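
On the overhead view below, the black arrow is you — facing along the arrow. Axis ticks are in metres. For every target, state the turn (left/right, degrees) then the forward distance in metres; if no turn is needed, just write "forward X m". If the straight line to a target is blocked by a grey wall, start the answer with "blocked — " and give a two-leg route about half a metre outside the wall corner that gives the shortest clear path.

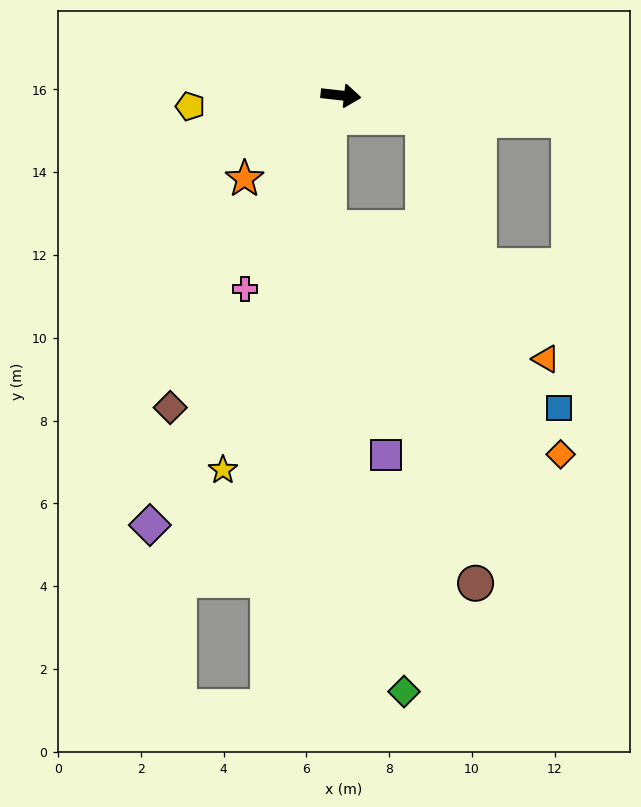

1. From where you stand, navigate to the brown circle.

blocked — turn right 9°, forward 2.0 m, then turn right 68°, forward 11.3 m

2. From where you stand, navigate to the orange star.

turn right 133°, forward 3.1 m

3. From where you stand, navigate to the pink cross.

turn right 110°, forward 5.2 m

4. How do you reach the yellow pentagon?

turn right 170°, forward 3.6 m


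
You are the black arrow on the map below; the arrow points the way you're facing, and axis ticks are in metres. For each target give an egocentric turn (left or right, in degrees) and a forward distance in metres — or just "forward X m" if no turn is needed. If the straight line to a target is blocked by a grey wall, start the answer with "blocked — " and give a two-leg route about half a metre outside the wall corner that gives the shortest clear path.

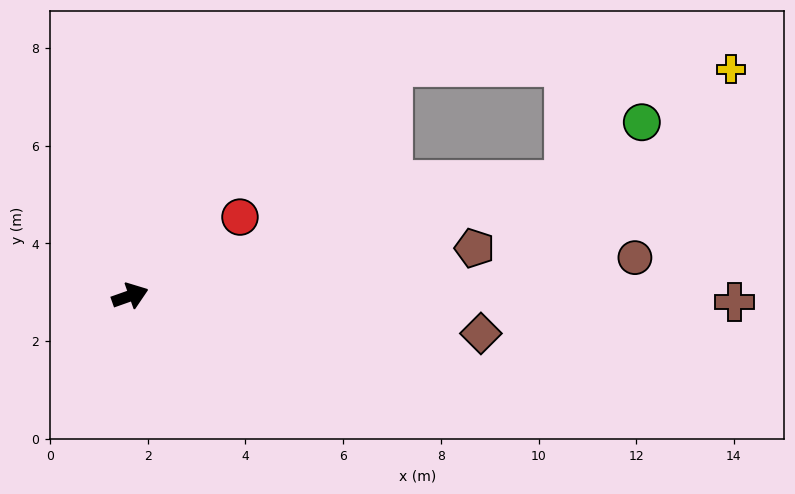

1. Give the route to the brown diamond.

turn right 26°, forward 7.2 m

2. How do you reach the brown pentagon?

turn right 12°, forward 7.1 m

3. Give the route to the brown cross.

turn right 20°, forward 12.4 m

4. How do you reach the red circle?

turn left 16°, forward 2.8 m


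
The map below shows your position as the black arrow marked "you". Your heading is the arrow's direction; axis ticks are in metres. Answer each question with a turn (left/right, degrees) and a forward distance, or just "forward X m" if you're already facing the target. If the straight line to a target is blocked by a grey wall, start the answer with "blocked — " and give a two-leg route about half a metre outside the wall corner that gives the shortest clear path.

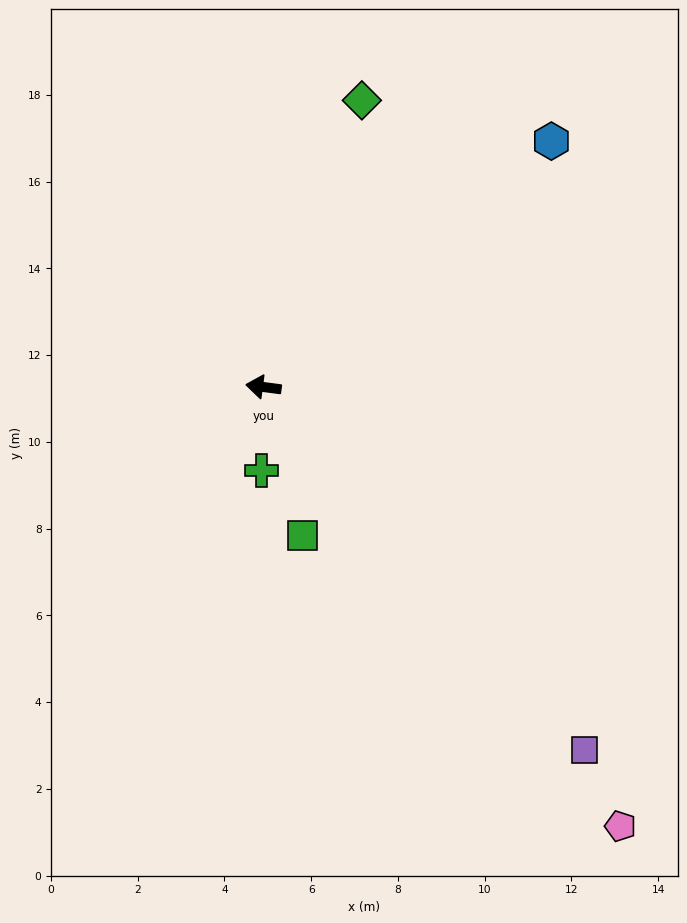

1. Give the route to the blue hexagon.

turn right 132°, forward 8.7 m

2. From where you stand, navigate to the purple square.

turn left 139°, forward 11.2 m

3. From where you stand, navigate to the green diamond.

turn right 101°, forward 7.0 m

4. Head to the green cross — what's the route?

turn left 96°, forward 1.9 m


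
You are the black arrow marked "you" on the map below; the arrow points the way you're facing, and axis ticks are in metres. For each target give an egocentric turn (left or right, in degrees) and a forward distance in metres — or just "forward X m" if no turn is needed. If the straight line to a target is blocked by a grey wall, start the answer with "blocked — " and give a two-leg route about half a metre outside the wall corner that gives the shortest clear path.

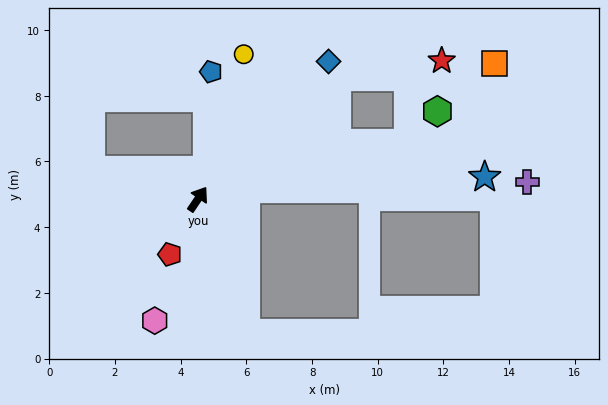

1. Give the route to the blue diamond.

turn right 9°, forward 5.8 m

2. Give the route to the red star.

blocked — turn right 15°, forward 5.6 m, then turn right 32°, forward 3.2 m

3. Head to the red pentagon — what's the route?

turn right 173°, forward 1.9 m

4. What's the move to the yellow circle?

turn left 16°, forward 4.6 m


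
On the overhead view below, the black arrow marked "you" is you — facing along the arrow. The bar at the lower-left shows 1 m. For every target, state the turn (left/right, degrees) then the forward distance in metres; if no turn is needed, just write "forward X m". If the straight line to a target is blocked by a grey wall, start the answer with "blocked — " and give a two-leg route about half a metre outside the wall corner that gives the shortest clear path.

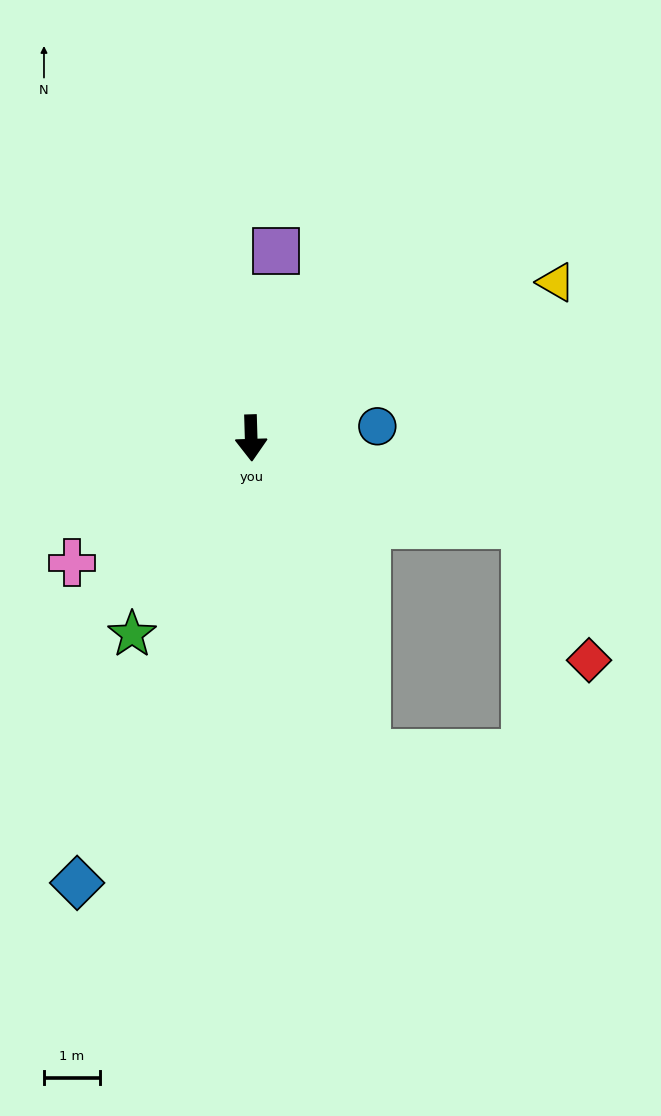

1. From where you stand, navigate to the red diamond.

blocked — turn left 71°, forward 5.1 m, then turn right 48°, forward 2.7 m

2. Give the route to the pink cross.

turn right 57°, forward 3.9 m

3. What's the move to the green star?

turn right 33°, forward 4.1 m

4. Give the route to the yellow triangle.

turn left 115°, forward 6.1 m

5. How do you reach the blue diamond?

turn right 23°, forward 8.5 m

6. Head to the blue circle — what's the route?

turn left 94°, forward 2.3 m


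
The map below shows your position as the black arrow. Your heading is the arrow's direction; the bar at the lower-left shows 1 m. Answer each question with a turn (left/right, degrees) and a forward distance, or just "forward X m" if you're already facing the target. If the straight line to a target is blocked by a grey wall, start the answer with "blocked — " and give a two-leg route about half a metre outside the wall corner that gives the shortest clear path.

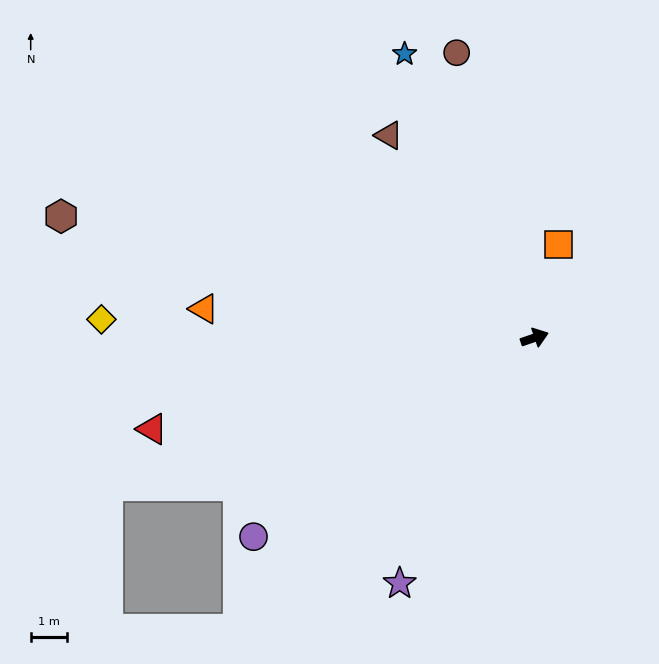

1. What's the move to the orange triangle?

turn left 156°, forward 9.2 m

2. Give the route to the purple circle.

turn right 164°, forward 9.6 m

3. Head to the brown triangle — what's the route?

turn left 107°, forward 6.9 m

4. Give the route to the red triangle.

turn left 175°, forward 10.9 m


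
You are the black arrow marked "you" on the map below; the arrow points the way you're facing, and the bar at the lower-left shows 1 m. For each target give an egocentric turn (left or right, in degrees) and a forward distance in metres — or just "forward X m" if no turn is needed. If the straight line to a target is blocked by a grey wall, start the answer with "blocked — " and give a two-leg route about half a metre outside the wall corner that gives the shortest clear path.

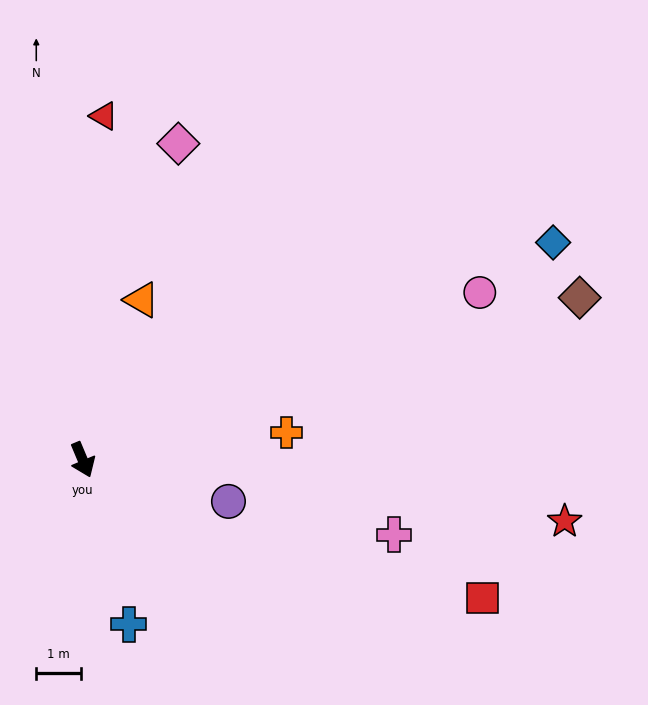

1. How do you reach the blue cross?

turn right 7°, forward 3.8 m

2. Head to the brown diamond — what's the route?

turn left 85°, forward 11.7 m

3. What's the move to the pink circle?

turn left 90°, forward 9.6 m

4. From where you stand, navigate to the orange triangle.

turn left 137°, forward 3.8 m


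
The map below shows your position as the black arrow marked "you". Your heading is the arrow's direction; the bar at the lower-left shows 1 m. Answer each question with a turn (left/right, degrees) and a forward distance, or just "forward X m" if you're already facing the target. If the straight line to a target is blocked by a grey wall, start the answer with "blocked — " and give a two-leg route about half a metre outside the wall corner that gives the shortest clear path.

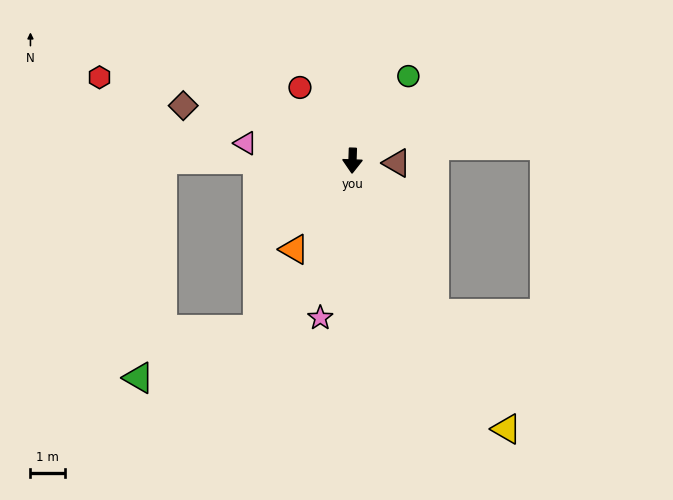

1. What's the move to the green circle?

turn left 149°, forward 2.9 m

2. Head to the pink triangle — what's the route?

turn right 97°, forward 3.1 m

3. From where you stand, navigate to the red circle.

turn right 142°, forward 2.6 m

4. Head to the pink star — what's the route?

turn right 10°, forward 4.6 m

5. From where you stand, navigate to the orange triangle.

turn right 31°, forward 3.0 m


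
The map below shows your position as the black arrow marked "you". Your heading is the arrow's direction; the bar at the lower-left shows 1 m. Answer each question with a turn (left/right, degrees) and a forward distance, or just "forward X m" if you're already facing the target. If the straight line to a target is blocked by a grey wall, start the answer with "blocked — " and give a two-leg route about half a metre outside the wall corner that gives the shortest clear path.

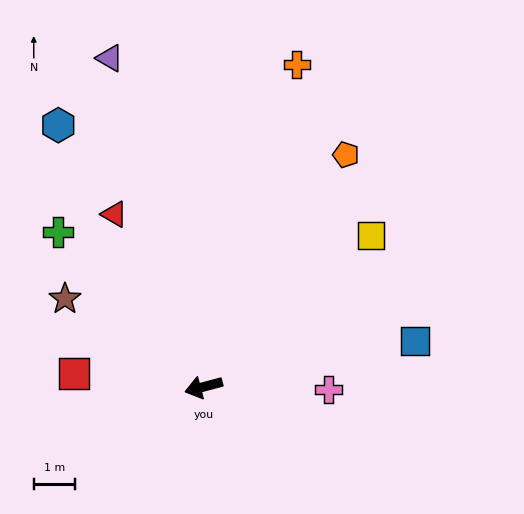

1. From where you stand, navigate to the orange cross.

turn right 121°, forward 8.1 m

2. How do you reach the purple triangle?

turn right 89°, forward 8.2 m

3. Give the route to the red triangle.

turn right 78°, forward 4.7 m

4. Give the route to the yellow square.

turn right 153°, forward 5.4 m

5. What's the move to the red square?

turn right 21°, forward 3.1 m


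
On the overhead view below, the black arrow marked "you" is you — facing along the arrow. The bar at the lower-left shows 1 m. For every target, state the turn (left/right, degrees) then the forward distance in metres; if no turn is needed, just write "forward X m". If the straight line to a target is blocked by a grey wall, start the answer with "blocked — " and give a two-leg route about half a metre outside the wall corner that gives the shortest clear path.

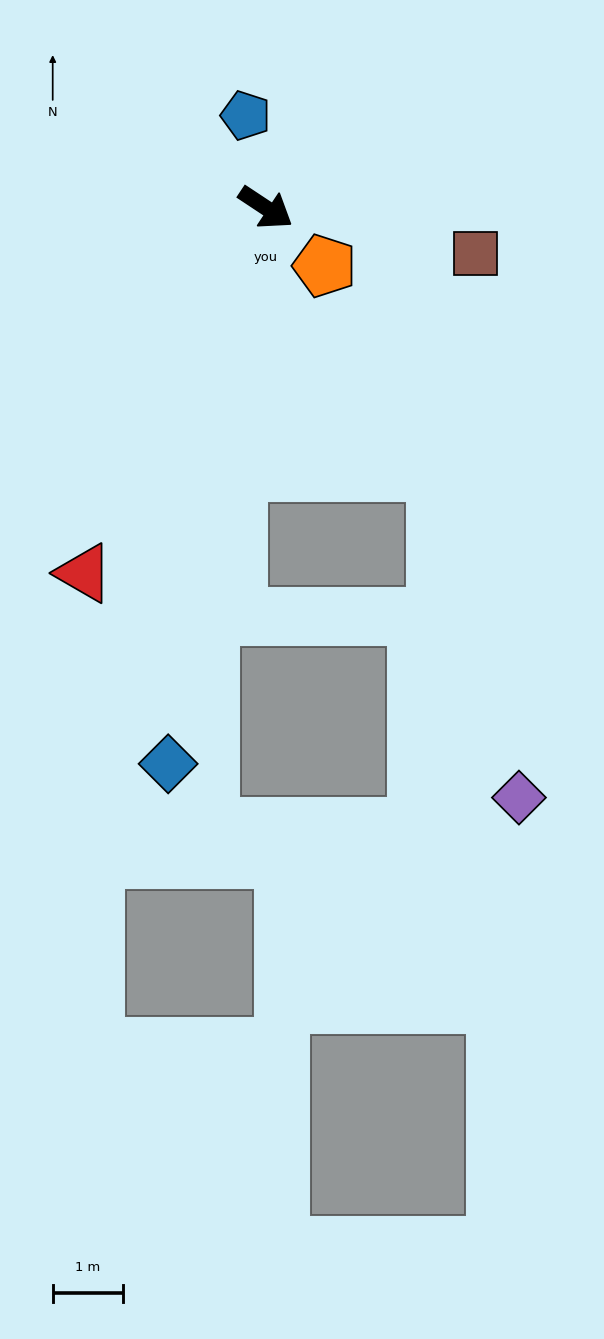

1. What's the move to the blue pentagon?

turn left 136°, forward 1.3 m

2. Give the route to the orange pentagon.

turn right 11°, forward 1.2 m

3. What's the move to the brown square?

turn left 21°, forward 3.0 m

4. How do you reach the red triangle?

turn right 83°, forward 5.8 m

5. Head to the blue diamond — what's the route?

turn right 66°, forward 8.0 m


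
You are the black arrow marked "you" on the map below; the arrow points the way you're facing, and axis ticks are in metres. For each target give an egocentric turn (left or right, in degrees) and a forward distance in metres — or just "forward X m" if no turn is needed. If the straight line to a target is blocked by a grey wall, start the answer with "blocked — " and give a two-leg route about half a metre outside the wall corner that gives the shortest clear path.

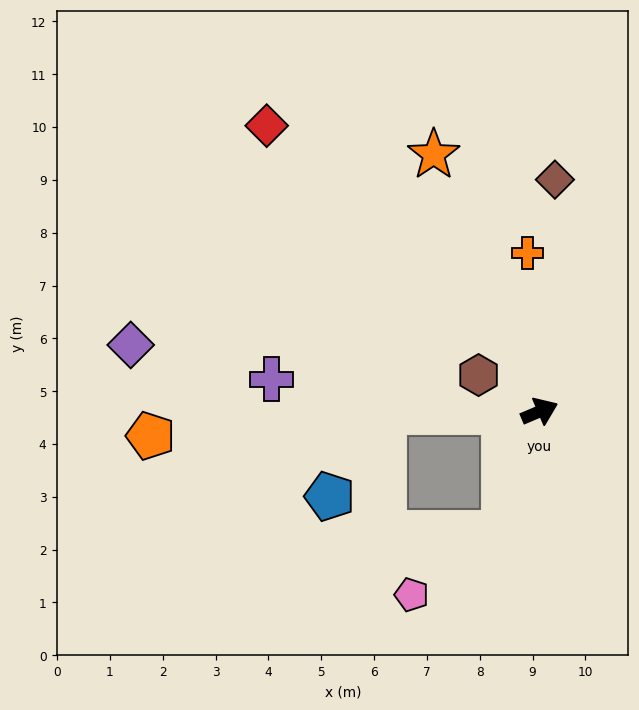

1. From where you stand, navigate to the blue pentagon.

blocked — turn left 157°, forward 2.9 m, then turn left 57°, forward 1.9 m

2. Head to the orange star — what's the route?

turn left 89°, forward 5.3 m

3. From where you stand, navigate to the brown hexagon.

turn left 126°, forward 1.3 m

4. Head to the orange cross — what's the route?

turn left 71°, forward 3.0 m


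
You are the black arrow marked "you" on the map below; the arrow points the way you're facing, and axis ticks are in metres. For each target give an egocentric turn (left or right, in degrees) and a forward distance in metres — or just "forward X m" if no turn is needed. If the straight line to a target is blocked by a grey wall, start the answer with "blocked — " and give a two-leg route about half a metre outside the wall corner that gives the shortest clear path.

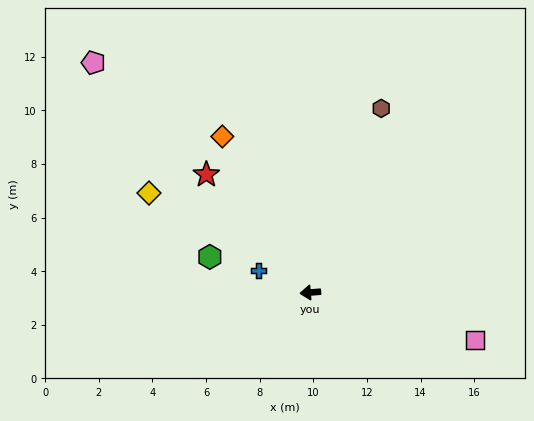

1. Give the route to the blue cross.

turn right 28°, forward 2.1 m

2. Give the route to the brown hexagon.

turn right 116°, forward 7.4 m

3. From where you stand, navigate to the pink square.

turn left 159°, forward 6.4 m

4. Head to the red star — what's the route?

turn right 53°, forward 5.9 m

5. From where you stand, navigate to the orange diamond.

turn right 65°, forward 6.7 m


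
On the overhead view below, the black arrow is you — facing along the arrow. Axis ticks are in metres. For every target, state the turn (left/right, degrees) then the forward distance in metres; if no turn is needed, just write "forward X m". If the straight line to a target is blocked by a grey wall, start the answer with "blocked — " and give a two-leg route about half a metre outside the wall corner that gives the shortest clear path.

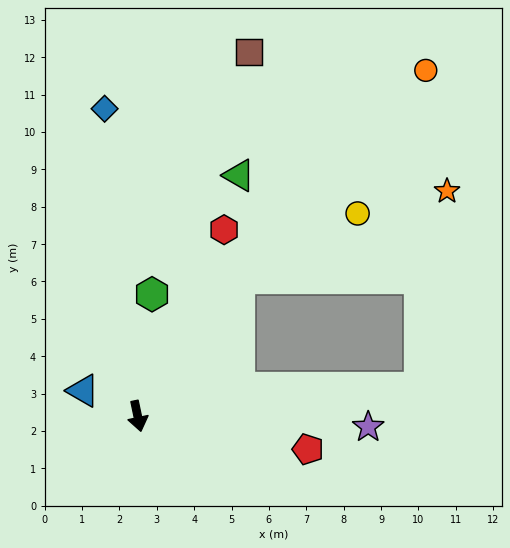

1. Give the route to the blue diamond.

turn left 174°, forward 8.3 m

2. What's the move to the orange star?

blocked — turn left 84°, forward 7.6 m, then turn left 76°, forward 5.3 m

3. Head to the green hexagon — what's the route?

turn left 161°, forward 3.3 m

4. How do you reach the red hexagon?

turn left 143°, forward 5.5 m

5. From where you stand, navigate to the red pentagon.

turn left 67°, forward 4.6 m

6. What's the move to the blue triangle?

turn right 127°, forward 1.6 m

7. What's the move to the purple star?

turn left 75°, forward 6.2 m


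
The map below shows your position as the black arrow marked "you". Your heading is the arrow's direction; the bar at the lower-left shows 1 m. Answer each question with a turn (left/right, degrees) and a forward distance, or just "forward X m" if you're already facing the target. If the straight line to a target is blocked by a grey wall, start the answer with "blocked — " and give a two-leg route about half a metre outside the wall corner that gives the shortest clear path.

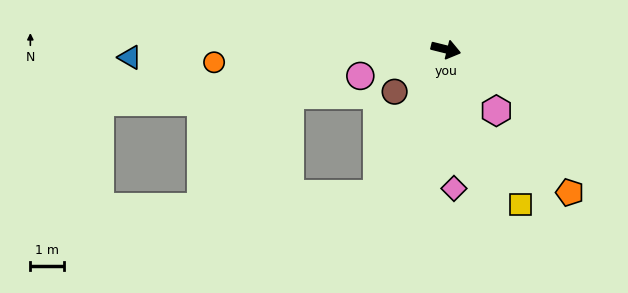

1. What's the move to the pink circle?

turn right 149°, forward 2.6 m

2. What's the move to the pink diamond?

turn right 73°, forward 4.1 m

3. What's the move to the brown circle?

turn right 126°, forward 2.0 m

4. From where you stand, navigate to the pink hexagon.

turn right 37°, forward 2.3 m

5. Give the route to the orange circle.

turn right 163°, forward 6.8 m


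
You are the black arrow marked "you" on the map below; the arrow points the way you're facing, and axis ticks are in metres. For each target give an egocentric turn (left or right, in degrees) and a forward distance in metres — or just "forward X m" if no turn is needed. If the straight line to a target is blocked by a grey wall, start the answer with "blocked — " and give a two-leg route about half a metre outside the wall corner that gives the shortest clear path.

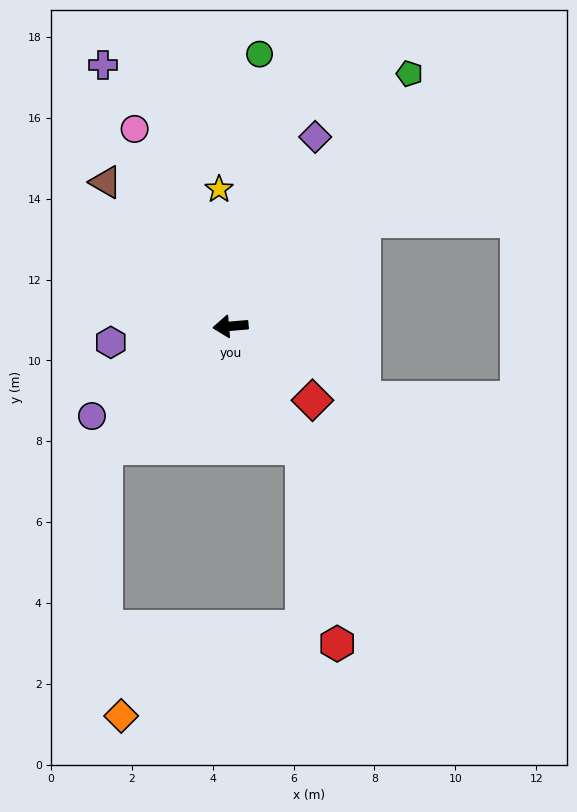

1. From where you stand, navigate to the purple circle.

turn left 28°, forward 4.1 m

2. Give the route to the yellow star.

turn right 90°, forward 3.4 m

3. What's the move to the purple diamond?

turn right 119°, forward 5.1 m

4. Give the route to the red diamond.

turn left 133°, forward 2.7 m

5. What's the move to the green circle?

turn right 101°, forward 6.8 m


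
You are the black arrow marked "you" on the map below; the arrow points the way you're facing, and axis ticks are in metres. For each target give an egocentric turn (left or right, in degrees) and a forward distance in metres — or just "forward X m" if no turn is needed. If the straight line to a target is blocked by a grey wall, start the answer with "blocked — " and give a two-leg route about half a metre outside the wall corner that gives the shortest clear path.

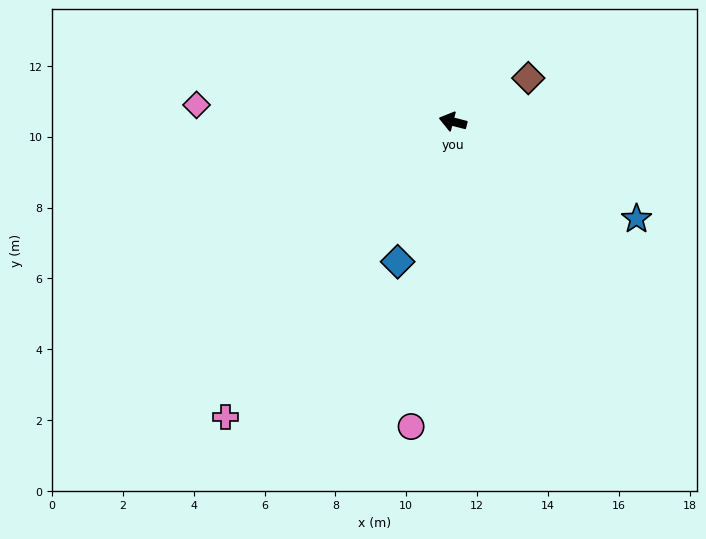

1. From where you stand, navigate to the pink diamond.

turn left 11°, forward 7.3 m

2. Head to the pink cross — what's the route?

turn left 67°, forward 10.5 m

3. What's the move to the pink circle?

turn left 97°, forward 8.7 m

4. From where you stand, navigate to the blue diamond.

turn left 83°, forward 4.3 m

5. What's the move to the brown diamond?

turn right 135°, forward 2.5 m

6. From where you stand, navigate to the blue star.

turn left 167°, forward 5.9 m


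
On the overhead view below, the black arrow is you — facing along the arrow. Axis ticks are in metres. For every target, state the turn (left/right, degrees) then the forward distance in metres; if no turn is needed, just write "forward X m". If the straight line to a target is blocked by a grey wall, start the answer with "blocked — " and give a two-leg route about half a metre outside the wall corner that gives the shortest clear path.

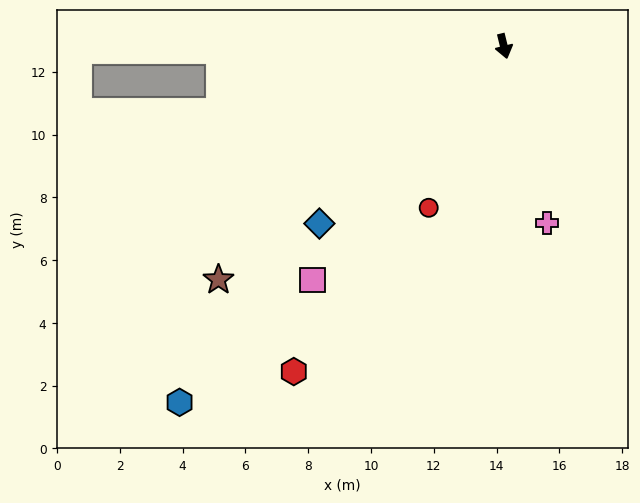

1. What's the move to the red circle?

turn right 39°, forward 5.7 m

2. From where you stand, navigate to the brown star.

turn right 65°, forward 11.7 m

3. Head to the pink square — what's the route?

turn right 53°, forward 9.6 m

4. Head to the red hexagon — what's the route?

turn right 47°, forward 12.3 m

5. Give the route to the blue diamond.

turn right 60°, forward 8.2 m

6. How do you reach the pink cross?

forward 5.8 m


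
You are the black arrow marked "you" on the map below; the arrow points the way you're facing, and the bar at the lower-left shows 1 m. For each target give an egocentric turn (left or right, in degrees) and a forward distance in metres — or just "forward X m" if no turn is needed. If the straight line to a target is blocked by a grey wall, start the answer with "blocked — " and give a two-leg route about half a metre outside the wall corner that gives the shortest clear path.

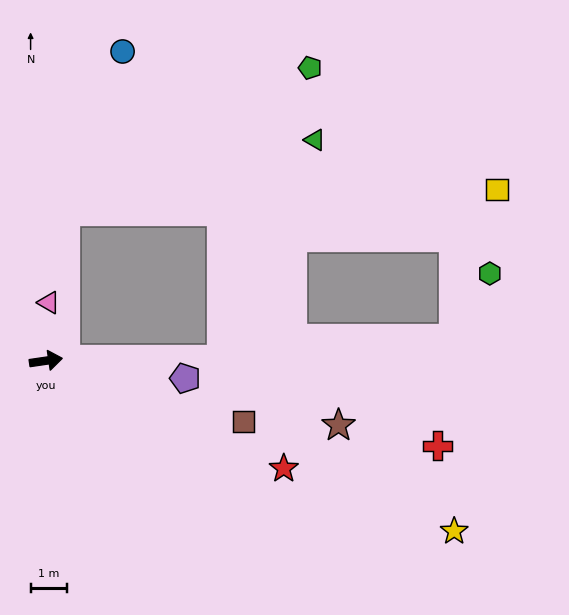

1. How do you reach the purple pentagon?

turn right 16°, forward 3.9 m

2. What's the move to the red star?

turn right 33°, forward 7.2 m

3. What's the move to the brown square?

turn right 25°, forward 5.7 m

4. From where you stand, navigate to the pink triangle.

turn left 79°, forward 1.6 m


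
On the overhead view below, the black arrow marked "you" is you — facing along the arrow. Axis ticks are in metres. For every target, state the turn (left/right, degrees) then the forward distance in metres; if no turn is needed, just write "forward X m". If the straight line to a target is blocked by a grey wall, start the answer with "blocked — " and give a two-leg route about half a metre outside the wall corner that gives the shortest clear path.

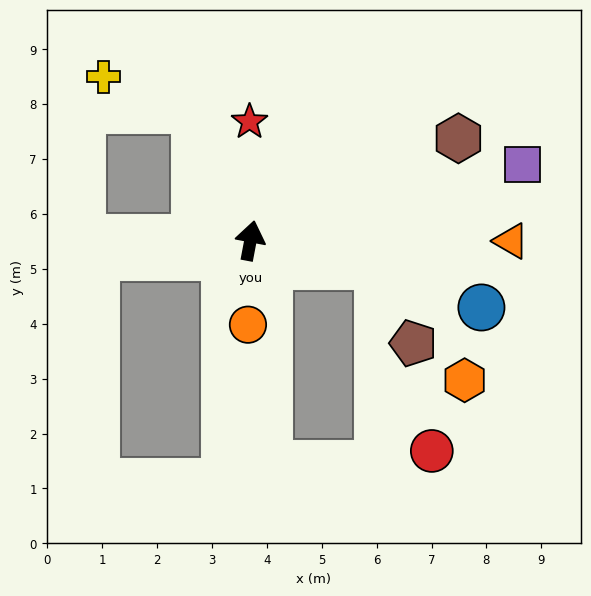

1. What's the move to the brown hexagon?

turn right 53°, forward 4.2 m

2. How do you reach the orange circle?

turn right 171°, forward 1.5 m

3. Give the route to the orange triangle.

turn right 79°, forward 4.7 m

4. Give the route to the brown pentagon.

blocked — turn right 91°, forward 2.4 m, then turn right 54°, forward 1.5 m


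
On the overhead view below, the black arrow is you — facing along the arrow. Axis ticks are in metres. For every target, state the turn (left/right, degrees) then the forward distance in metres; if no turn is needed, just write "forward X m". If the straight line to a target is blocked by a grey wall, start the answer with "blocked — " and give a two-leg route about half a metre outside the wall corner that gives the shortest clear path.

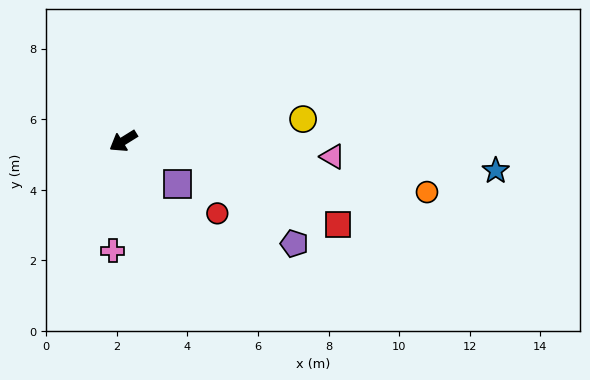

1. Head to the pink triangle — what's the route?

turn left 144°, forward 5.9 m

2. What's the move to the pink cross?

turn left 53°, forward 3.1 m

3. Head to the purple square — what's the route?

turn left 110°, forward 2.0 m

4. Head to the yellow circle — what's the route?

turn left 155°, forward 5.1 m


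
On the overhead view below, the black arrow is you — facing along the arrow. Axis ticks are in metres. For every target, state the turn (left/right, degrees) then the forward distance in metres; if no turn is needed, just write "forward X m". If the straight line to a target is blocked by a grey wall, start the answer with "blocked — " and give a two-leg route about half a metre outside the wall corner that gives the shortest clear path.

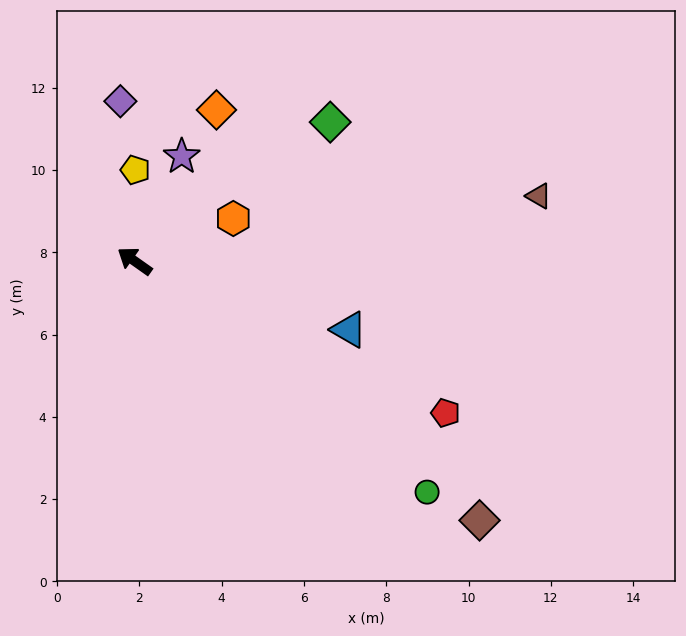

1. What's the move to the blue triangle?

turn right 162°, forward 5.5 m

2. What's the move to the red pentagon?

turn right 171°, forward 8.4 m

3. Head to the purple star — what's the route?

turn right 79°, forward 2.8 m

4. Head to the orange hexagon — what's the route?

turn right 121°, forward 2.6 m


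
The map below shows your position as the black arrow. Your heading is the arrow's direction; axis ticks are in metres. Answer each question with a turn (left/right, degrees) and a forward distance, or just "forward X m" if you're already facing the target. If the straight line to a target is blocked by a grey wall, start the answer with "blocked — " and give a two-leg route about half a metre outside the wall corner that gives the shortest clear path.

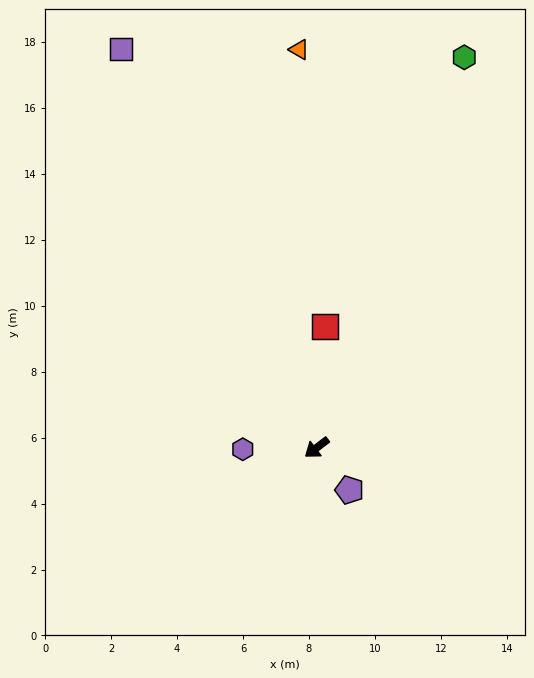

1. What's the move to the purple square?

turn right 101°, forward 13.5 m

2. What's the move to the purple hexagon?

turn right 36°, forward 2.2 m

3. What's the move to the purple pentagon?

turn left 90°, forward 1.6 m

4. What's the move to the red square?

turn right 131°, forward 3.7 m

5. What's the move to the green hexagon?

turn right 148°, forward 12.7 m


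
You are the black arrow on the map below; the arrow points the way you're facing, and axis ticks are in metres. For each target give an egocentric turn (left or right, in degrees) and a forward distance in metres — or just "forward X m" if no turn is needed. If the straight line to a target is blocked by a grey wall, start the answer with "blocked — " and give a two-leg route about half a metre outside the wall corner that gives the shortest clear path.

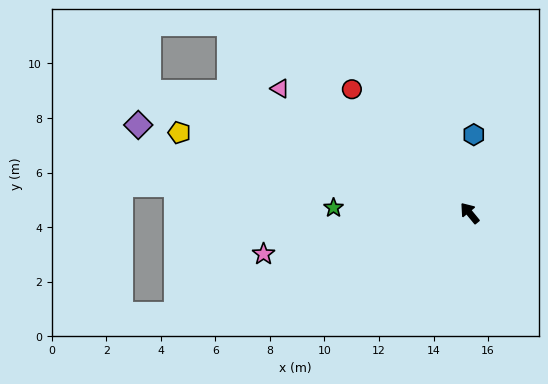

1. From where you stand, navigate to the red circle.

turn left 4°, forward 6.3 m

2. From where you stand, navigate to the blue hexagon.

turn right 43°, forward 2.9 m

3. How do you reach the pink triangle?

turn left 17°, forward 8.3 m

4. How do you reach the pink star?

turn left 62°, forward 7.7 m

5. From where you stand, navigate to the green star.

turn left 48°, forward 5.0 m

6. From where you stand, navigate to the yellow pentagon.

turn left 35°, forward 11.0 m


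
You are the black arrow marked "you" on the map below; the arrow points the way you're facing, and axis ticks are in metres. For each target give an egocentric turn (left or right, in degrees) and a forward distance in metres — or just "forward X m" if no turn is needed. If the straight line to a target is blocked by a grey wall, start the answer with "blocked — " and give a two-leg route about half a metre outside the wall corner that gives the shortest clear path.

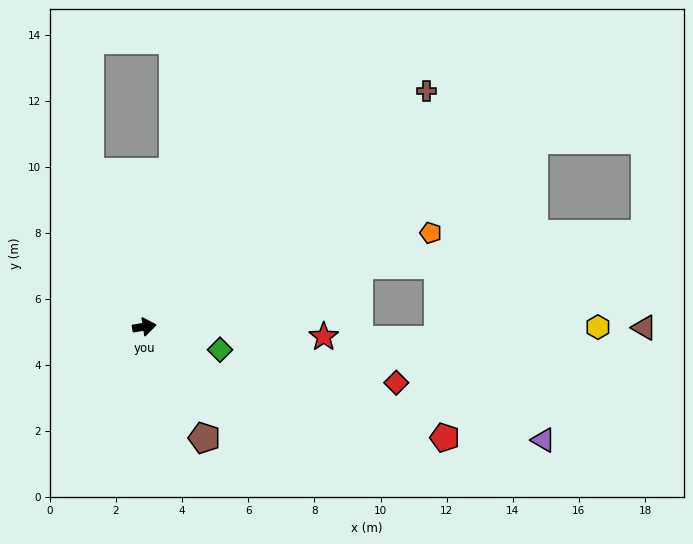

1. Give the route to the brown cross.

turn left 31°, forward 11.1 m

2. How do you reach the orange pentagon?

turn left 9°, forward 9.1 m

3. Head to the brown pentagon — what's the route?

turn right 71°, forward 3.8 m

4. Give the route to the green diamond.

turn right 26°, forward 2.4 m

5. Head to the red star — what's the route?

turn right 12°, forward 5.4 m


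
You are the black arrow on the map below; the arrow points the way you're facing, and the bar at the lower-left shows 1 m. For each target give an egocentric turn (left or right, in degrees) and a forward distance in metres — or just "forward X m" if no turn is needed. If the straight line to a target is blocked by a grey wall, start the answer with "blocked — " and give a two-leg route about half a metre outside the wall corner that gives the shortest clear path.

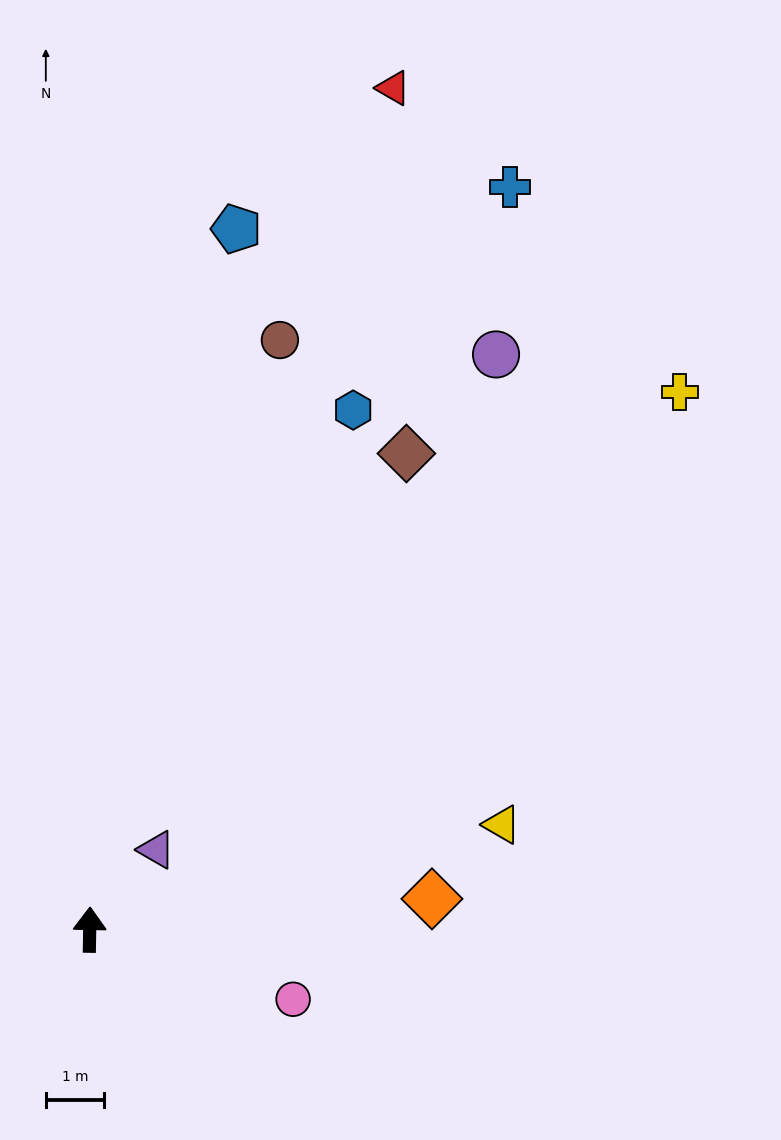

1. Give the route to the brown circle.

turn right 17°, forward 10.7 m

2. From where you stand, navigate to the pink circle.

turn right 108°, forward 3.7 m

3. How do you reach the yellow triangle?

turn right 75°, forward 7.3 m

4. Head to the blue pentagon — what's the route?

turn right 11°, forward 12.3 m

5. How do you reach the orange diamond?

turn right 84°, forward 5.9 m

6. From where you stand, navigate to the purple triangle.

turn right 39°, forward 1.8 m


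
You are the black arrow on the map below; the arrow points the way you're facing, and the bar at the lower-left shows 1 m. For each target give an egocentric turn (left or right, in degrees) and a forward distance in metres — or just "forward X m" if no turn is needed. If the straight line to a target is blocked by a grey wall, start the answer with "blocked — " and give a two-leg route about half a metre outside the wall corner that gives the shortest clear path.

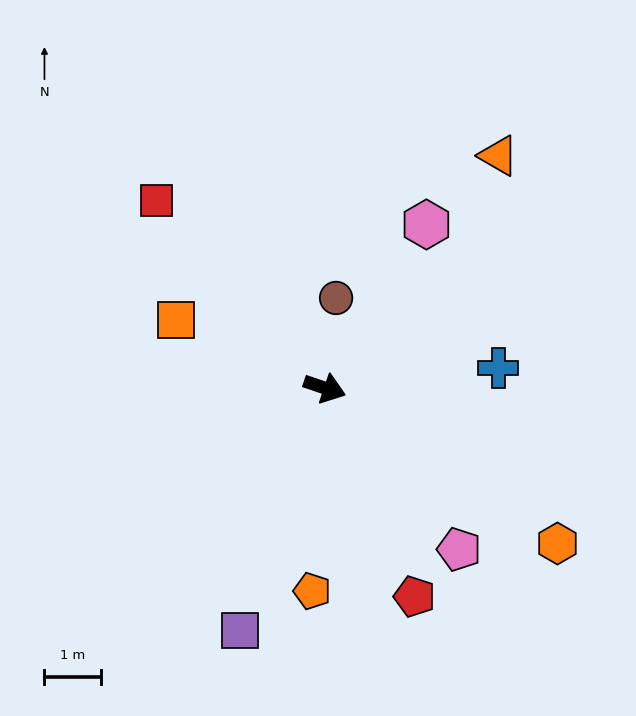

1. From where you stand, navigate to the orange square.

turn left 174°, forward 2.9 m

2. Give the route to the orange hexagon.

turn right 15°, forward 4.9 m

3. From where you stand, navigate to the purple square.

turn right 91°, forward 4.5 m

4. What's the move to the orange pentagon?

turn right 75°, forward 3.6 m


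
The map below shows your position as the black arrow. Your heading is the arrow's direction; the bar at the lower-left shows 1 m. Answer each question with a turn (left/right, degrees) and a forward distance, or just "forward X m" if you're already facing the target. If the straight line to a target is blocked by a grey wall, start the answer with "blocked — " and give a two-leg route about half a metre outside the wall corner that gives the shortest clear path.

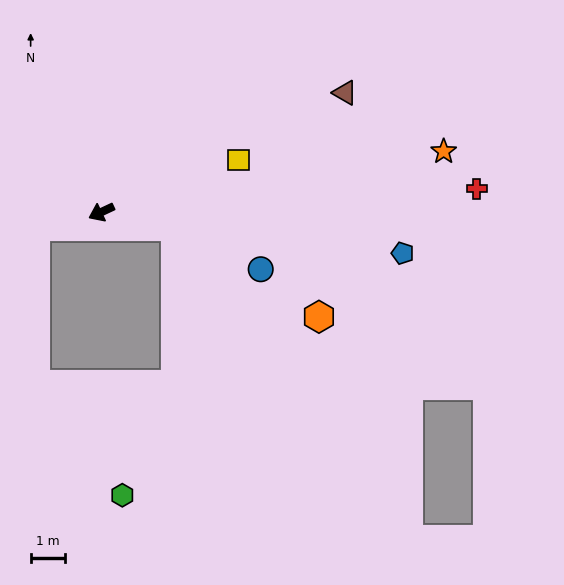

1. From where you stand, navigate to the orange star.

turn left 165°, forward 10.0 m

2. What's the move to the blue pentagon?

turn left 147°, forward 8.8 m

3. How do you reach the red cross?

turn left 158°, forward 10.8 m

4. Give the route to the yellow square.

turn left 176°, forward 4.2 m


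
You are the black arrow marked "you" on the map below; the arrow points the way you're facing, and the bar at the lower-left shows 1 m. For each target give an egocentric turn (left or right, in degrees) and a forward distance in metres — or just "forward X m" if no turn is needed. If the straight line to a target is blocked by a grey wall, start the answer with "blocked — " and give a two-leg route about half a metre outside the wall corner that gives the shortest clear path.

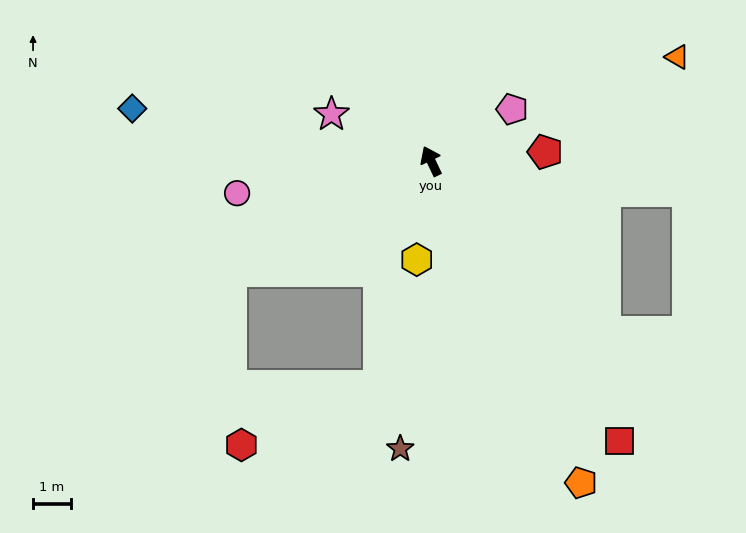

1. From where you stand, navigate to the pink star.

turn left 39°, forward 2.9 m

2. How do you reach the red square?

turn right 171°, forward 8.9 m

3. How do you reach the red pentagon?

turn right 111°, forward 3.0 m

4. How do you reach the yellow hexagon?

turn left 146°, forward 2.6 m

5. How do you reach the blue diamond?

turn left 55°, forward 8.0 m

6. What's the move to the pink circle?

turn left 74°, forward 5.2 m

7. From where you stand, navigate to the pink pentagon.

turn right 83°, forward 2.5 m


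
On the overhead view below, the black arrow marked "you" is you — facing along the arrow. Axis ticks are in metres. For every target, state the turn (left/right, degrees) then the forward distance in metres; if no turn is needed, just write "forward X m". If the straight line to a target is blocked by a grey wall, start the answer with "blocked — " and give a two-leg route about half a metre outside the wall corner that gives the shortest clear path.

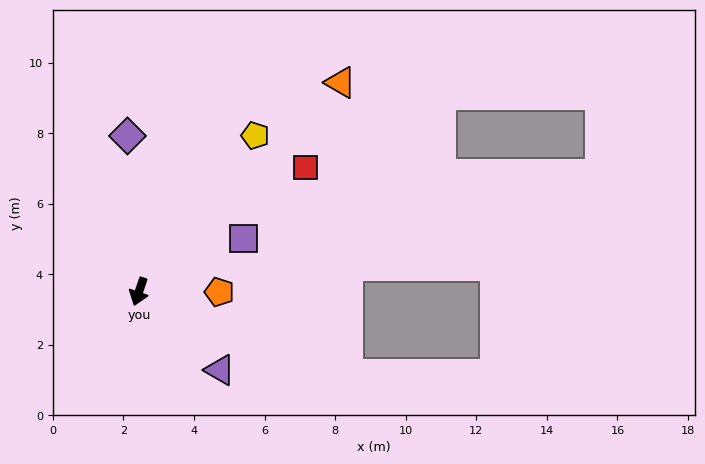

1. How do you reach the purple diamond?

turn right 157°, forward 4.4 m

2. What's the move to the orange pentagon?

turn left 109°, forward 2.3 m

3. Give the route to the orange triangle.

turn left 155°, forward 8.2 m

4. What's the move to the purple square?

turn left 136°, forward 3.3 m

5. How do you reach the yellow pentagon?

turn left 162°, forward 5.5 m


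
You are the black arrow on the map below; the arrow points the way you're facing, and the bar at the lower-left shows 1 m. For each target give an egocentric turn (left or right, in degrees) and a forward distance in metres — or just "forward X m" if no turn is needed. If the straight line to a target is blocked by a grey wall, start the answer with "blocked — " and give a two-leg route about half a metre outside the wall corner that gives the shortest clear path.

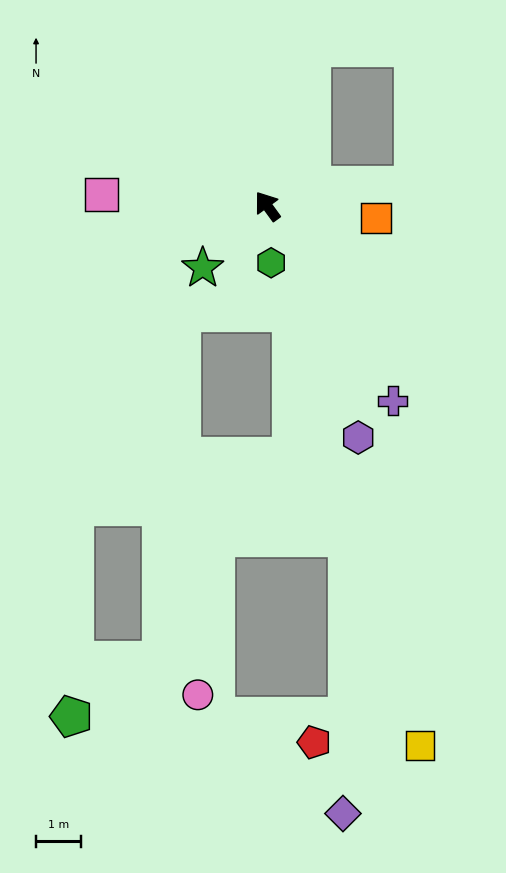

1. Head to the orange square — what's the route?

turn right 132°, forward 2.4 m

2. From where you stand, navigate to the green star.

turn left 98°, forward 2.0 m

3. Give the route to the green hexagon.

turn left 148°, forward 1.3 m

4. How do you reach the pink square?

turn left 50°, forward 3.7 m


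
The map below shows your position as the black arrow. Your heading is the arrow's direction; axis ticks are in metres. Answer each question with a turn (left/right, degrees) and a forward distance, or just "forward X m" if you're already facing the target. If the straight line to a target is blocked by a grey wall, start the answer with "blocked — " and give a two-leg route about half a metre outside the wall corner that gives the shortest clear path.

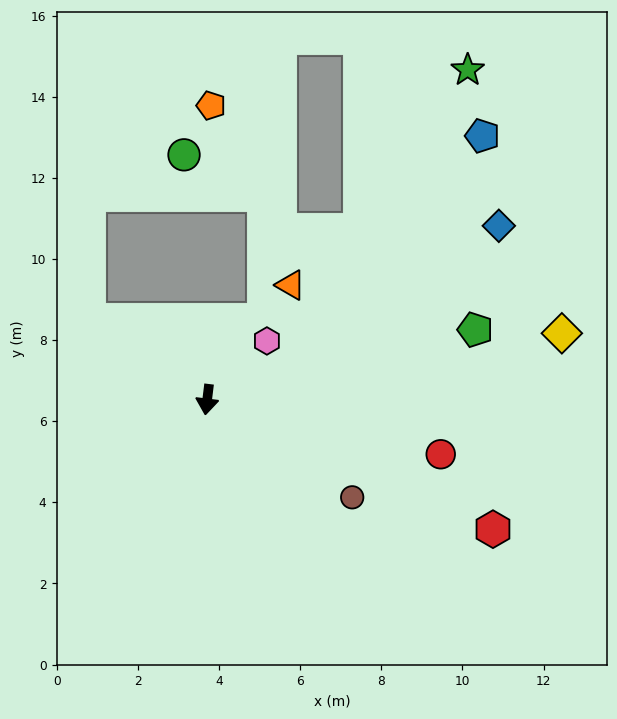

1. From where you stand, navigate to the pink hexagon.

turn left 142°, forward 2.1 m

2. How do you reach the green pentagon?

turn left 112°, forward 6.8 m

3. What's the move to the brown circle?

turn left 63°, forward 4.3 m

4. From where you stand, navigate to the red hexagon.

turn left 73°, forward 7.7 m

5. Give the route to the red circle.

turn left 84°, forward 5.9 m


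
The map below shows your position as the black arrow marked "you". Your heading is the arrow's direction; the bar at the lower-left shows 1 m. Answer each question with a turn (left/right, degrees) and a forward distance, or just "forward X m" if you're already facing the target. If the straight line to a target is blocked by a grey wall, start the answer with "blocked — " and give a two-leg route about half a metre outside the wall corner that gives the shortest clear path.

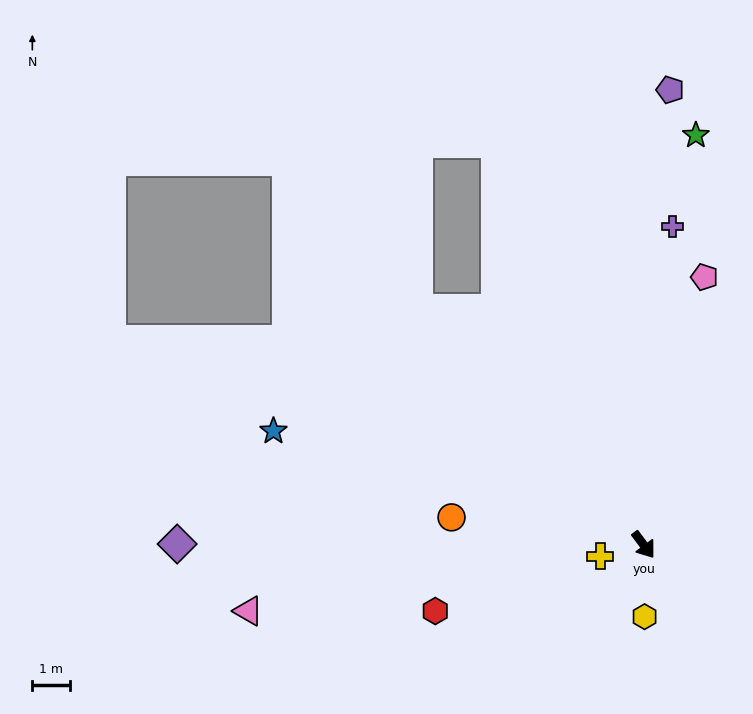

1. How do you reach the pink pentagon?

turn left 131°, forward 7.4 m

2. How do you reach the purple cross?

turn left 138°, forward 8.6 m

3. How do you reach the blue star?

turn right 144°, forward 10.4 m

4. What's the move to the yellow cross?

turn right 112°, forward 1.2 m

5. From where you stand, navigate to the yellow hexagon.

turn right 36°, forward 1.9 m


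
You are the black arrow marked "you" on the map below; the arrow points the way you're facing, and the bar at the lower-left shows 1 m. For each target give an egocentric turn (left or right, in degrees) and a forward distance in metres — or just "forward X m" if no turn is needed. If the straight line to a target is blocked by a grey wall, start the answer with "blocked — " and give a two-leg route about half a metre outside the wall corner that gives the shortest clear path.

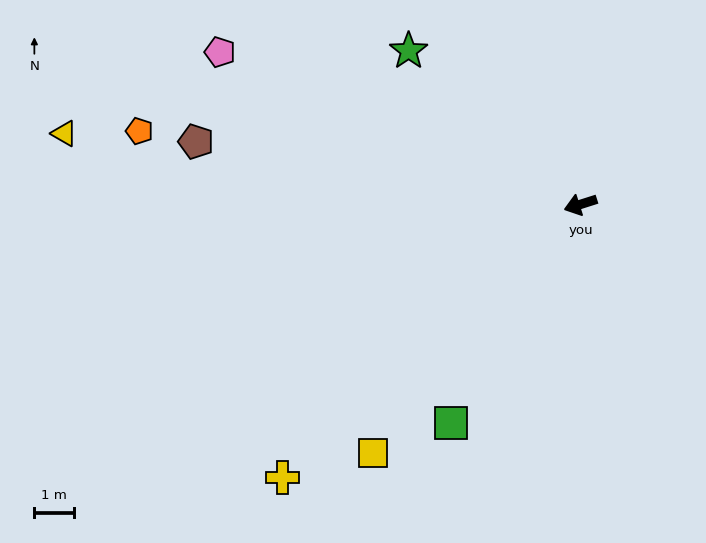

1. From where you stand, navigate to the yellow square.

turn left 33°, forward 8.2 m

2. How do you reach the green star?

turn right 59°, forward 5.8 m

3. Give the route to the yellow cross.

turn left 25°, forward 10.2 m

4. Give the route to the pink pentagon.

turn right 41°, forward 9.9 m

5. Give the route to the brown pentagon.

turn right 27°, forward 9.9 m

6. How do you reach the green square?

turn left 42°, forward 6.4 m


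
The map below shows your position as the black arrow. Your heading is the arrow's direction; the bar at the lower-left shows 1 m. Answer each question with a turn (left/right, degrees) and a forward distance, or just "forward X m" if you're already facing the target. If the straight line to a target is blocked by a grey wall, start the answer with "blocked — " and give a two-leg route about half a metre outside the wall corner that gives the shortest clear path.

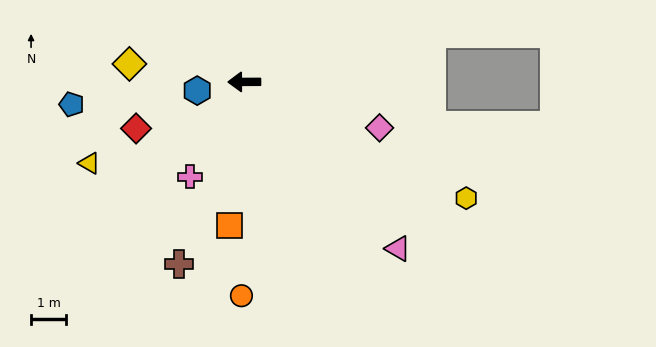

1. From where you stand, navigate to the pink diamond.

turn left 161°, forward 4.0 m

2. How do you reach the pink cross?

turn left 60°, forward 3.1 m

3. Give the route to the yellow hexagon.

turn left 152°, forward 7.1 m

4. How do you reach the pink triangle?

turn left 132°, forward 6.4 m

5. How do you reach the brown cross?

turn left 70°, forward 5.5 m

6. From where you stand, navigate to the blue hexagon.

turn left 10°, forward 1.4 m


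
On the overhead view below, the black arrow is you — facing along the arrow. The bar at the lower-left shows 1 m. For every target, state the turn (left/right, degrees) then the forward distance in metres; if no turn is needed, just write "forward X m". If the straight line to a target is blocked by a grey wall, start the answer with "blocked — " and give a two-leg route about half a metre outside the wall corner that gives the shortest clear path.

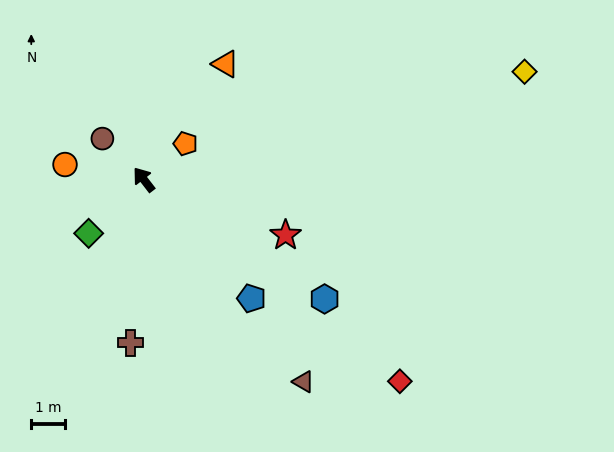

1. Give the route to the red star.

turn right 149°, forward 4.5 m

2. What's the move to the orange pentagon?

turn right 87°, forward 1.6 m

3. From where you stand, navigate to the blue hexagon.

turn right 161°, forward 6.4 m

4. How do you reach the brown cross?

turn left 138°, forward 4.8 m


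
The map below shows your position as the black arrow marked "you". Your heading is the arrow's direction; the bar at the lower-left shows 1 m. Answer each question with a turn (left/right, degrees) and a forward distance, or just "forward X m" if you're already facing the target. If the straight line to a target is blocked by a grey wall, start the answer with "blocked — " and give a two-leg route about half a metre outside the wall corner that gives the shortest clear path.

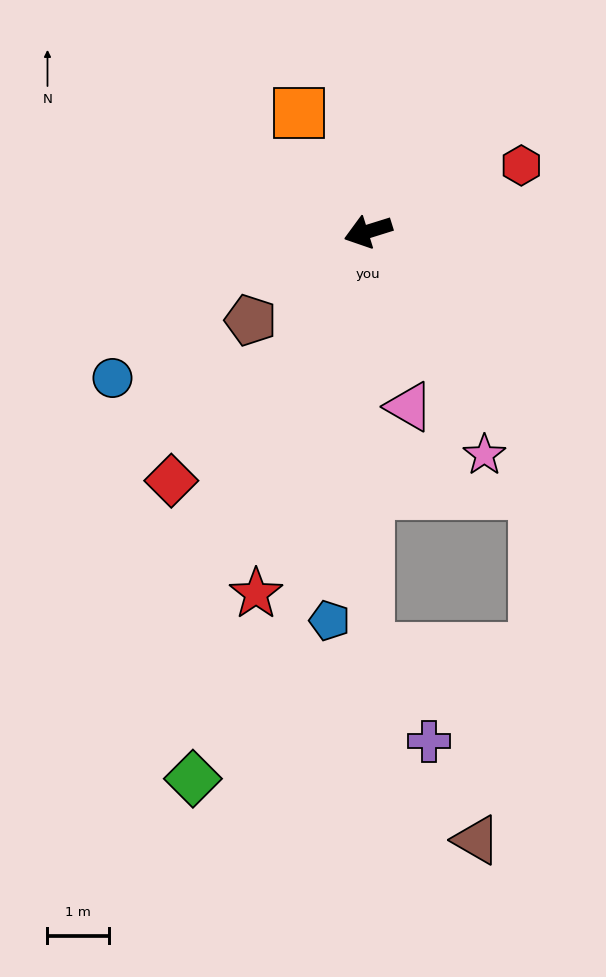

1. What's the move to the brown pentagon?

turn left 20°, forward 2.4 m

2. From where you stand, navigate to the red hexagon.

turn right 174°, forward 2.7 m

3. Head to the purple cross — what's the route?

blocked — turn left 73°, forward 6.8 m, then turn left 33°, forward 1.8 m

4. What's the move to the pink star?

turn left 100°, forward 4.1 m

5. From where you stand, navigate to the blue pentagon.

turn left 67°, forward 6.4 m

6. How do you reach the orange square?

turn right 77°, forward 2.2 m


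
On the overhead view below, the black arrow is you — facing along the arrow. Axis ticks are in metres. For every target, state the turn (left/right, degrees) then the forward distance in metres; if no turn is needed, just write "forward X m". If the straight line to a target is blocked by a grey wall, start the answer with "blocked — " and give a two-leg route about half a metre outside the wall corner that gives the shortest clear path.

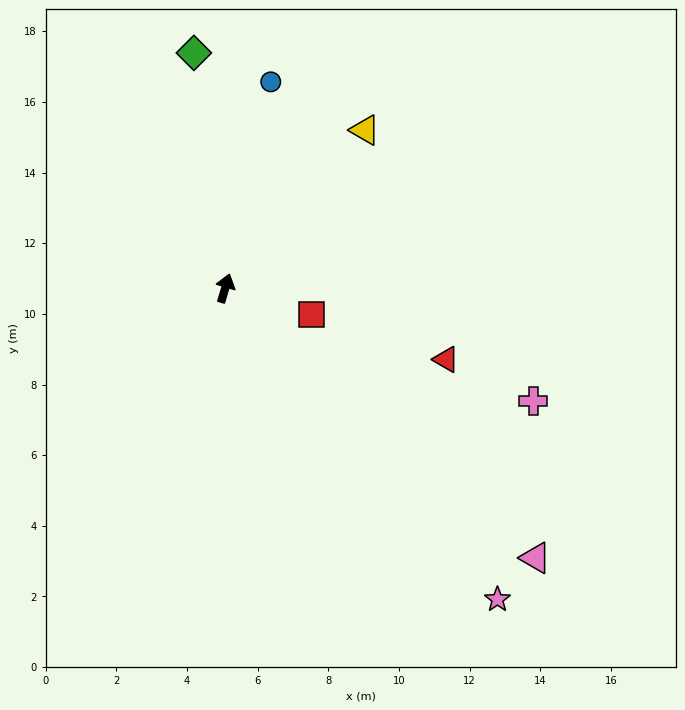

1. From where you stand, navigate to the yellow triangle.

turn right 25°, forward 6.0 m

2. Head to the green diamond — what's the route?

turn left 24°, forward 6.7 m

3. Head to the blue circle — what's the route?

turn left 4°, forward 6.0 m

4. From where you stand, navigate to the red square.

turn right 91°, forward 2.5 m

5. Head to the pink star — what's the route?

turn right 122°, forward 11.7 m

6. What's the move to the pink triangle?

turn right 114°, forward 11.6 m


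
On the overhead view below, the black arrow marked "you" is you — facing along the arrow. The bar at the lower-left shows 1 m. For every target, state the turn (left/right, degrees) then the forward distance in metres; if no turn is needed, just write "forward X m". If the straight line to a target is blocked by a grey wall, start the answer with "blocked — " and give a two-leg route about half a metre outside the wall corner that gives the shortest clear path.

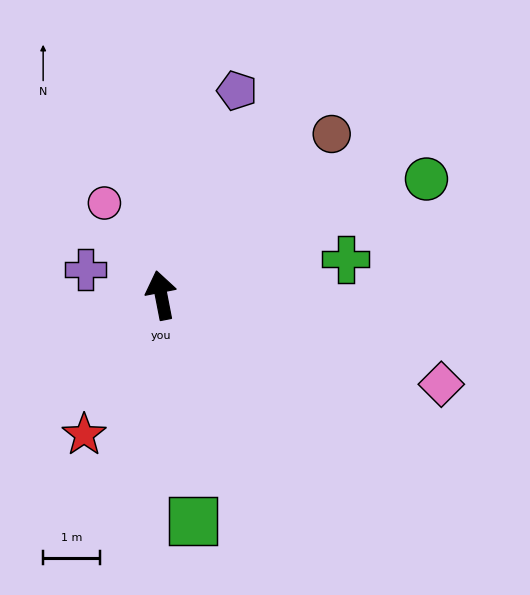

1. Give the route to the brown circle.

turn right 58°, forward 4.1 m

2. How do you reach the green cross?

turn right 90°, forward 3.3 m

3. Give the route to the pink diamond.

turn right 119°, forward 5.2 m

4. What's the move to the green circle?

turn right 77°, forward 5.1 m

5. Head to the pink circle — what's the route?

turn left 21°, forward 1.9 m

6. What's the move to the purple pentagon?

turn right 31°, forward 3.8 m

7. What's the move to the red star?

turn left 140°, forward 2.8 m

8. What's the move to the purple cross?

turn left 60°, forward 1.4 m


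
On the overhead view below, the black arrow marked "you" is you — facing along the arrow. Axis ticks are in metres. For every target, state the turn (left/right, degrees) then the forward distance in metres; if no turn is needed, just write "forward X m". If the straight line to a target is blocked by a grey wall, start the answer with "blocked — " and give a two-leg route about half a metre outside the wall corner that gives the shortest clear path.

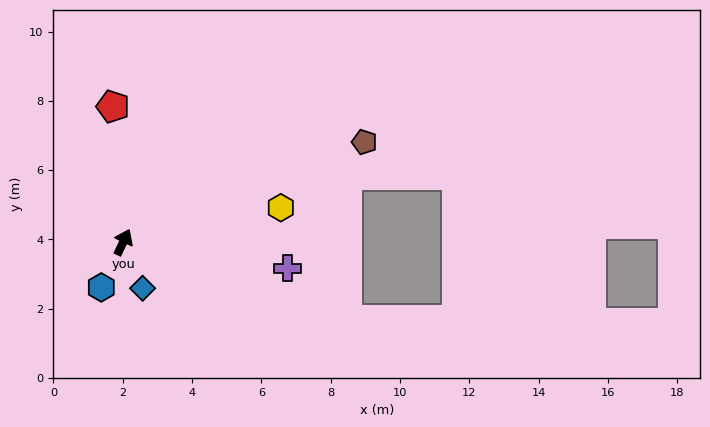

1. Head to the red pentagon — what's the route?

turn left 30°, forward 3.9 m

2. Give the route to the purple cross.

turn right 74°, forward 4.8 m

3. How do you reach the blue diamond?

turn right 132°, forward 1.4 m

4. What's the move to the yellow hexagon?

turn right 52°, forward 4.7 m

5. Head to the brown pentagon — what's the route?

turn right 42°, forward 7.5 m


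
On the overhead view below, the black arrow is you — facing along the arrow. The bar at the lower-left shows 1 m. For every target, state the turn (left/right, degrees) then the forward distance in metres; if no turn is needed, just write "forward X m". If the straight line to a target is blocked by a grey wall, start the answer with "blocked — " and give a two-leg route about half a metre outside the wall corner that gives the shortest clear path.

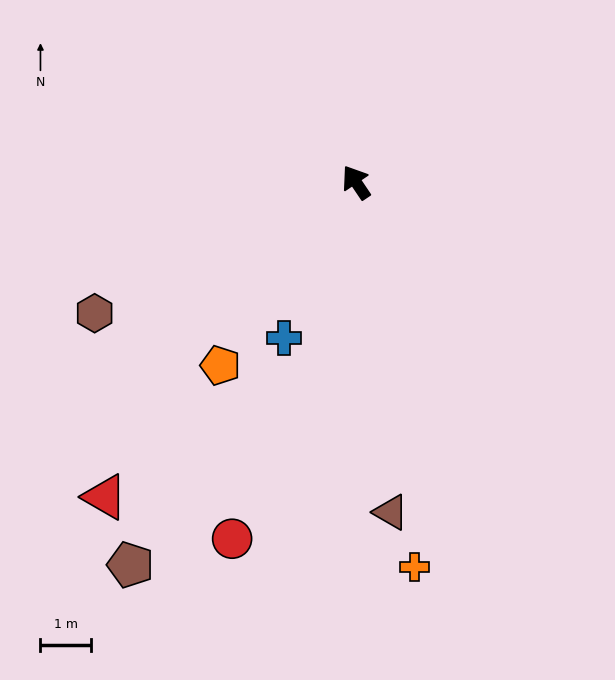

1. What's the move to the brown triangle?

turn left 152°, forward 6.5 m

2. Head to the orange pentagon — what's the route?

turn left 110°, forward 4.5 m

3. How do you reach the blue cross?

turn left 121°, forward 3.4 m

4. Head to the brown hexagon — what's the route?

turn left 83°, forward 5.8 m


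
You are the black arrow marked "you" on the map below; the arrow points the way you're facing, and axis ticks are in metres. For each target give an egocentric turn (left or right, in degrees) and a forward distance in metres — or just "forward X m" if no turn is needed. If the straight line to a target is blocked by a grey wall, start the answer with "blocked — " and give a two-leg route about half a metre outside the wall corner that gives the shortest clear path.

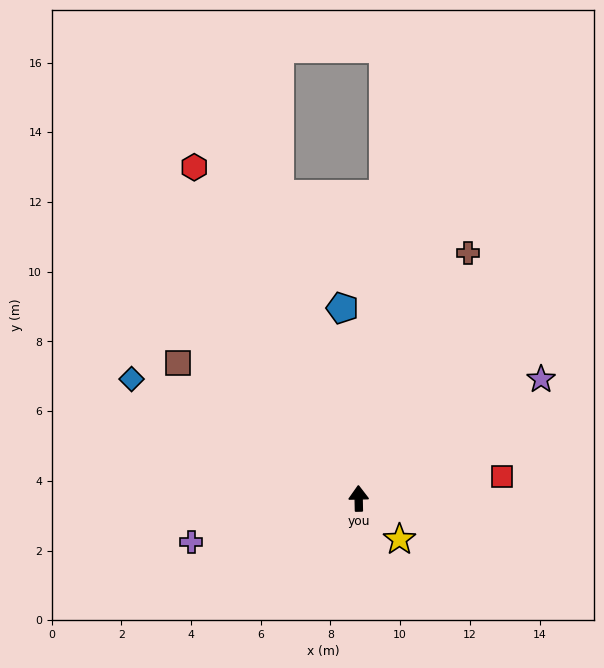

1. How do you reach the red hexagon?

turn left 25°, forward 10.6 m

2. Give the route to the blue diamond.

turn left 61°, forward 7.4 m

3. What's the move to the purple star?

turn right 58°, forward 6.3 m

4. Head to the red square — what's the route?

turn right 83°, forward 4.2 m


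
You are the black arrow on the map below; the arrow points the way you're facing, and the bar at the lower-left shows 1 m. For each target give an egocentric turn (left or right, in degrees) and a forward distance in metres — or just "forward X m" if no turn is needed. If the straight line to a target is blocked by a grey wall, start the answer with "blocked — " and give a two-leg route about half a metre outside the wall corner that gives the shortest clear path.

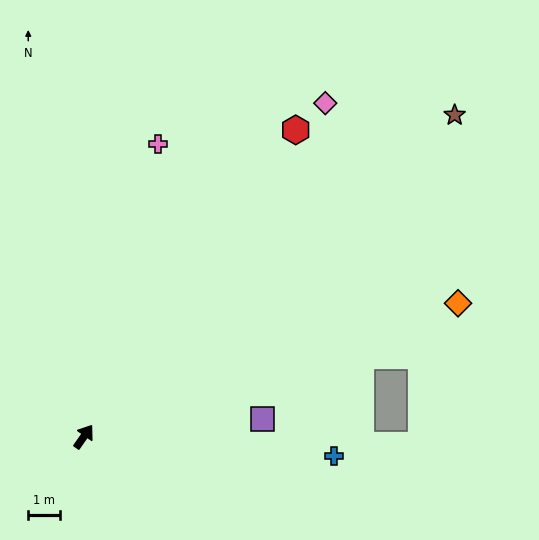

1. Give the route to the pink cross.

turn left 21°, forward 9.5 m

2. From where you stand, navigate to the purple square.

turn right 49°, forward 5.7 m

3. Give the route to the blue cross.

turn right 60°, forward 7.9 m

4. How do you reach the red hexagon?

forward 11.7 m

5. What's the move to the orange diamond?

turn right 35°, forward 12.5 m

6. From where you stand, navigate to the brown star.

turn right 14°, forward 15.5 m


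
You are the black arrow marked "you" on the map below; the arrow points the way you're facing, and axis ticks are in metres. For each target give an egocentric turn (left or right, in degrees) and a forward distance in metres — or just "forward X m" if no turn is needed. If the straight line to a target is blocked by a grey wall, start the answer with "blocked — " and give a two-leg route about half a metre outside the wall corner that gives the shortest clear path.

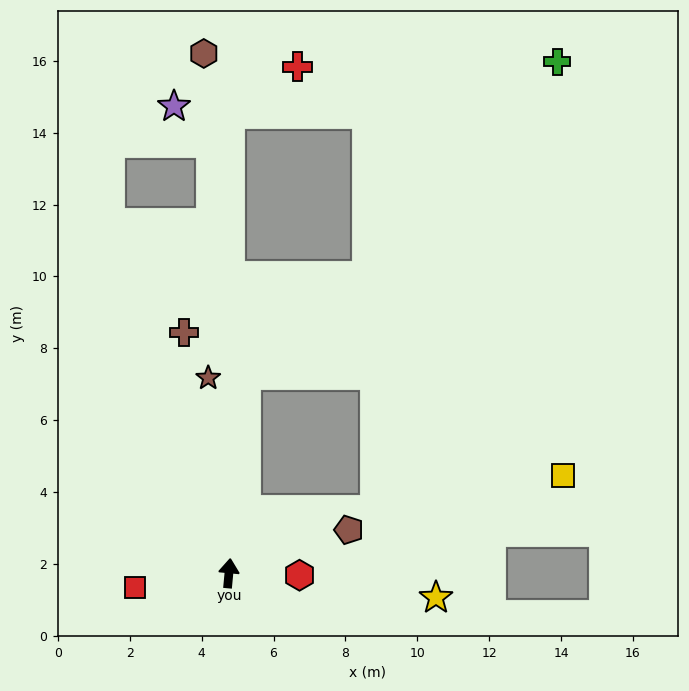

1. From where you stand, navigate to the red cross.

blocked — turn left 5°, forward 12.8 m, then turn right 54°, forward 2.3 m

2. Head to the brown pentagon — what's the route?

turn right 65°, forward 3.5 m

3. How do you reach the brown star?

turn left 11°, forward 5.5 m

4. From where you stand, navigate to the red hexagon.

turn right 86°, forward 2.0 m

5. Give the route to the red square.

turn left 104°, forward 2.6 m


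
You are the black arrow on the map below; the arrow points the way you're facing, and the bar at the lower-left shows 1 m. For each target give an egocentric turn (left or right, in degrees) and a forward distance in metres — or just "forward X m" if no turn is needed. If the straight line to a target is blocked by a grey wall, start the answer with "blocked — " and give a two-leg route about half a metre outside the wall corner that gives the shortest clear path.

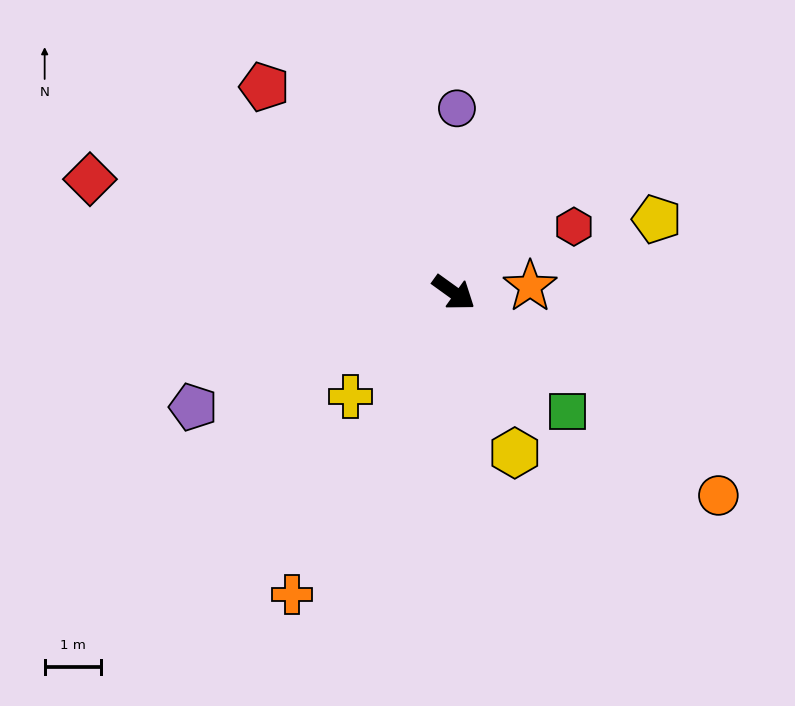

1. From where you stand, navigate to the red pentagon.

turn left 168°, forward 4.9 m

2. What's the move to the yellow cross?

turn right 99°, forward 2.6 m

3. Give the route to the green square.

turn right 10°, forward 2.9 m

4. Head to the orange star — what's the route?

turn left 40°, forward 1.4 m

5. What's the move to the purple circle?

turn left 125°, forward 3.3 m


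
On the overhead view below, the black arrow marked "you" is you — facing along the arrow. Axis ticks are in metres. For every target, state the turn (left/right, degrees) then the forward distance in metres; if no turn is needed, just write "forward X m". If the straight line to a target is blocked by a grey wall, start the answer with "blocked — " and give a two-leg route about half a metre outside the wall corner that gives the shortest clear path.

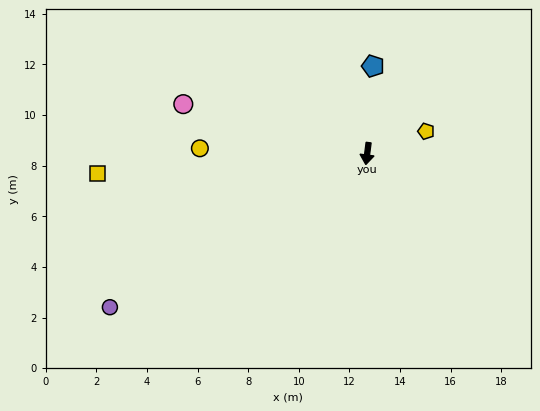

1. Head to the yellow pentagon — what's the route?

turn left 118°, forward 2.5 m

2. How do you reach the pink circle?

turn right 98°, forward 7.5 m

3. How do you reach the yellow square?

turn right 78°, forward 10.7 m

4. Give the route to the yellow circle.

turn right 84°, forward 6.6 m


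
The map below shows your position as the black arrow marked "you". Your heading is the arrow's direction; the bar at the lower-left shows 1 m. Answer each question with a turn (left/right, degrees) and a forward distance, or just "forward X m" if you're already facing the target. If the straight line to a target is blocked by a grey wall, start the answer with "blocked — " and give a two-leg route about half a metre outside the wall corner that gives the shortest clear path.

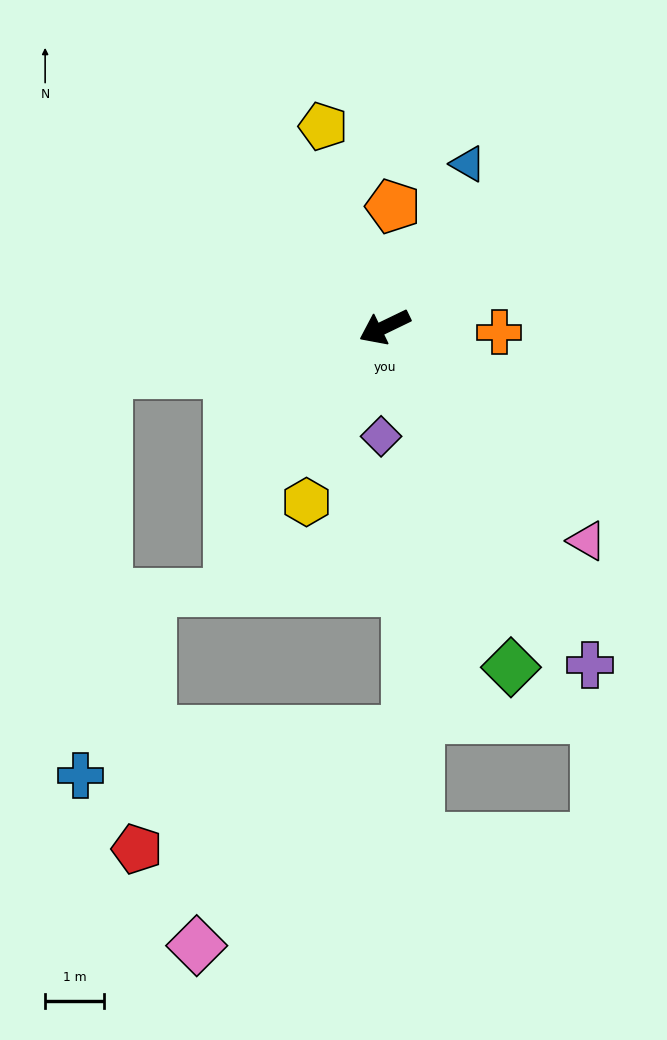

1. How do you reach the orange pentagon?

turn right 120°, forward 2.1 m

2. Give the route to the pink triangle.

turn left 108°, forward 5.0 m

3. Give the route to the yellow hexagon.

turn left 40°, forward 3.3 m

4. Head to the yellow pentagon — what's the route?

turn right 99°, forward 3.6 m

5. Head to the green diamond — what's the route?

turn left 85°, forward 6.2 m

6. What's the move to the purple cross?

turn left 95°, forward 6.7 m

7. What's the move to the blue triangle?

turn right 143°, forward 3.1 m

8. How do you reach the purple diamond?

turn left 62°, forward 1.9 m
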